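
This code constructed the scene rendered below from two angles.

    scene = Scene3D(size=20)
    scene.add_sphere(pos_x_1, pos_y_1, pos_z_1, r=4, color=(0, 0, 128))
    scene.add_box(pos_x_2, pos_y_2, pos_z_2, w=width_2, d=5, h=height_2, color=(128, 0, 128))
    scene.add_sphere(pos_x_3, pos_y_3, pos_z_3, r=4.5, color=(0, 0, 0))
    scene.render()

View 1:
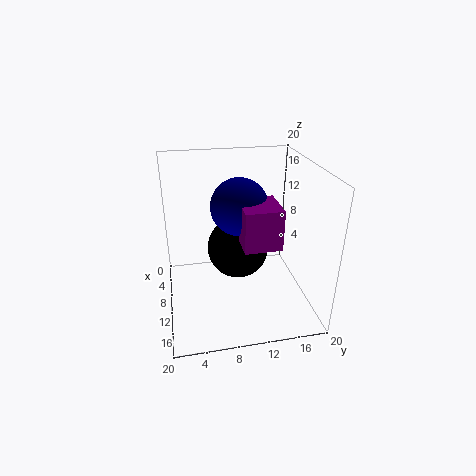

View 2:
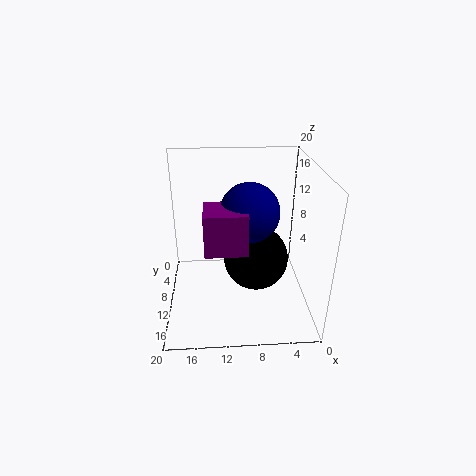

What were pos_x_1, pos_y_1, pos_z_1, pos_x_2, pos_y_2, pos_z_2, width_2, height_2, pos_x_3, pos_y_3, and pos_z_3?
pos_x_1 = 8.5; pos_y_1 = 10.5; pos_z_1 = 14; pos_x_2 = 9; pos_y_2 = 10; pos_z_2 = 10; width_2 = 5.5; height_2 = 5.5; pos_x_3 = 7.5; pos_y_3 = 10.5; pos_z_3 = 7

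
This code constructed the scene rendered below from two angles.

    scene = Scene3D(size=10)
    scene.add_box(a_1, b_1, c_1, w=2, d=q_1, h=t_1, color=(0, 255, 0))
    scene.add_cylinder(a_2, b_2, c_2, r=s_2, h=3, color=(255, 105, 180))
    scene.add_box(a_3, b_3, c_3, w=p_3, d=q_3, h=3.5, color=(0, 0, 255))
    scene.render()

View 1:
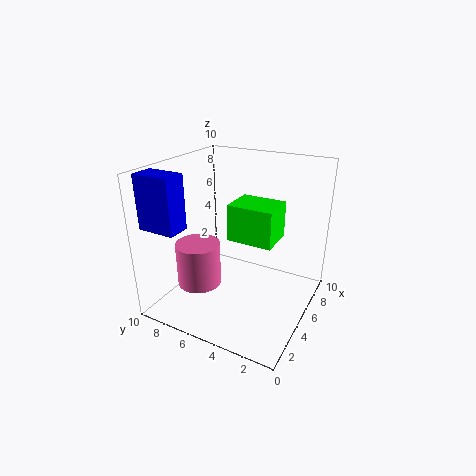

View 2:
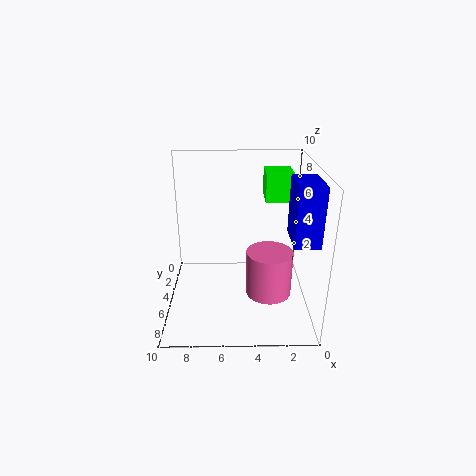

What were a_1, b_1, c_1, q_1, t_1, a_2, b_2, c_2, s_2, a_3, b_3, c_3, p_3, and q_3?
a_1 = 1; b_1 = 1; c_1 = 7; q_1 = 2.5; t_1 = 2; a_2 = 3; b_2 = 7; c_2 = 2; s_2 = 1.5; a_3 = 0.5; b_3 = 7; c_3 = 6.5; p_3 = 1.5; q_3 = 2.5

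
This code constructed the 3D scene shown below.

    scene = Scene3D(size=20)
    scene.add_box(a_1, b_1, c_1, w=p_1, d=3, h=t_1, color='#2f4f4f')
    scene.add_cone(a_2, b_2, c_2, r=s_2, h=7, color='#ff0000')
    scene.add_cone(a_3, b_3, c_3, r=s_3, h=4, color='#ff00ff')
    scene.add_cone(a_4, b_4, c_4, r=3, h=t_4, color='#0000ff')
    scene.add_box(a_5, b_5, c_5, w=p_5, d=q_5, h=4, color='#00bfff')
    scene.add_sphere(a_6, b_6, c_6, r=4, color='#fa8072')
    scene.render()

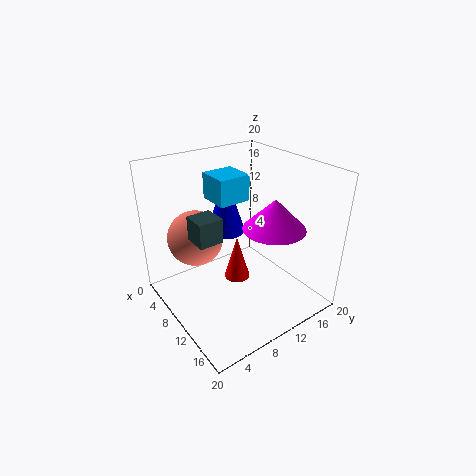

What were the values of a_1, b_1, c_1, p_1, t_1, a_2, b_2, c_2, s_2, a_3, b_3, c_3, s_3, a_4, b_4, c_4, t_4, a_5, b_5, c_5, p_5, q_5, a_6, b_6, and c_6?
a_1 = 11; b_1 = 2; c_1 = 13; p_1 = 3; t_1 = 3; a_2 = 7; b_2 = 12; c_2 = 1; s_2 = 2; a_3 = 15; b_3 = 12; c_3 = 13; s_3 = 4; a_4 = 4; b_4 = 12; c_4 = 8; t_4 = 9; a_5 = 1; b_5 = 10; c_5 = 13; p_5 = 5; q_5 = 5; a_6 = 5; b_6 = 6; c_6 = 9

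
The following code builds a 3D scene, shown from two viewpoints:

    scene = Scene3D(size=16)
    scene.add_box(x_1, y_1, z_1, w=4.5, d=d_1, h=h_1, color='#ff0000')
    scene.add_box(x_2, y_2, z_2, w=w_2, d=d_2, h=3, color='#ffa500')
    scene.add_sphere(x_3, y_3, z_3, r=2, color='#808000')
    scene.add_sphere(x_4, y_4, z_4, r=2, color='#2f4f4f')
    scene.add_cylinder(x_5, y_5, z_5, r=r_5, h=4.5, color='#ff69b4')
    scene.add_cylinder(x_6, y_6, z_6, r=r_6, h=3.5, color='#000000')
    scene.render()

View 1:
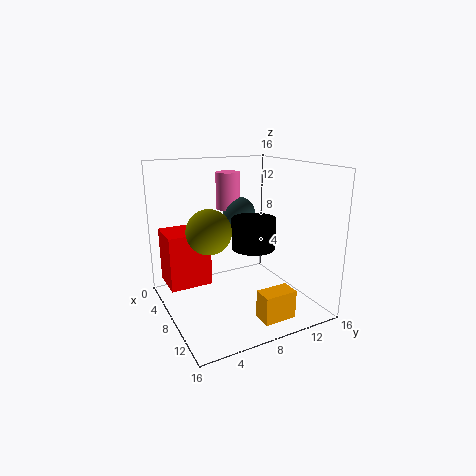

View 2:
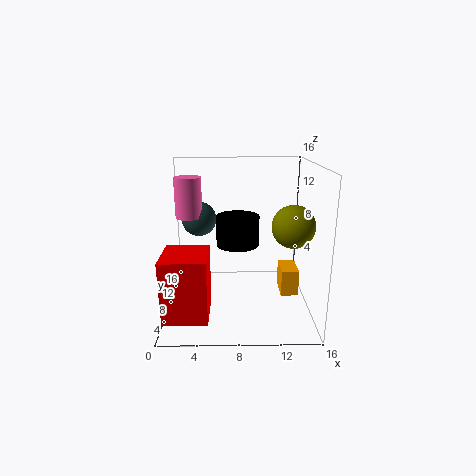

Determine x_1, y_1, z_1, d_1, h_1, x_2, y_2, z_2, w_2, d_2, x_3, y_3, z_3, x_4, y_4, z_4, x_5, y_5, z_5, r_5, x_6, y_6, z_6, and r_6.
x_1 = 0.5
y_1 = 1
z_1 = 1.5
d_1 = 5
h_1 = 6.5
x_2 = 13
y_2 = 7.5
z_2 = 1
w_2 = 2
d_2 = 3.5
x_3 = 13
y_3 = 2.5
z_3 = 11
x_4 = 3.5
y_4 = 10.5
z_4 = 9.5
x_5 = 2.5
y_5 = 9.5
z_5 = 10
r_5 = 1.5
x_6 = 8
y_6 = 10
z_6 = 6.5
r_6 = 2.5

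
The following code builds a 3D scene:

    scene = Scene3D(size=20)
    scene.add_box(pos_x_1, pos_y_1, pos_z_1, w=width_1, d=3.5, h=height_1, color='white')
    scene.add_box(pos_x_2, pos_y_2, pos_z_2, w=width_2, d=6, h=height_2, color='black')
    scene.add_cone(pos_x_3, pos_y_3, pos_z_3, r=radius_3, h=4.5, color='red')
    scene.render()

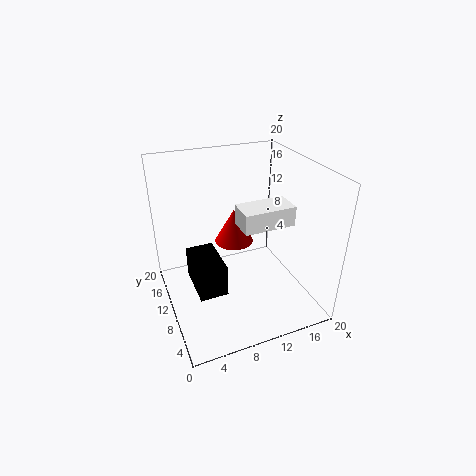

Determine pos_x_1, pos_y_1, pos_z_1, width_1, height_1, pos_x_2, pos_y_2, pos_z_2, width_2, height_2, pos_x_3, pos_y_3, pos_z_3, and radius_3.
pos_x_1 = 8.5, pos_y_1 = 4, pos_z_1 = 14, width_1 = 6.5, height_1 = 2.5, pos_x_2 = 2.5, pos_y_2 = 3.5, pos_z_2 = 6.5, width_2 = 3.5, height_2 = 4, pos_x_3 = 9, pos_y_3 = 9, pos_z_3 = 10.5, radius_3 = 2.5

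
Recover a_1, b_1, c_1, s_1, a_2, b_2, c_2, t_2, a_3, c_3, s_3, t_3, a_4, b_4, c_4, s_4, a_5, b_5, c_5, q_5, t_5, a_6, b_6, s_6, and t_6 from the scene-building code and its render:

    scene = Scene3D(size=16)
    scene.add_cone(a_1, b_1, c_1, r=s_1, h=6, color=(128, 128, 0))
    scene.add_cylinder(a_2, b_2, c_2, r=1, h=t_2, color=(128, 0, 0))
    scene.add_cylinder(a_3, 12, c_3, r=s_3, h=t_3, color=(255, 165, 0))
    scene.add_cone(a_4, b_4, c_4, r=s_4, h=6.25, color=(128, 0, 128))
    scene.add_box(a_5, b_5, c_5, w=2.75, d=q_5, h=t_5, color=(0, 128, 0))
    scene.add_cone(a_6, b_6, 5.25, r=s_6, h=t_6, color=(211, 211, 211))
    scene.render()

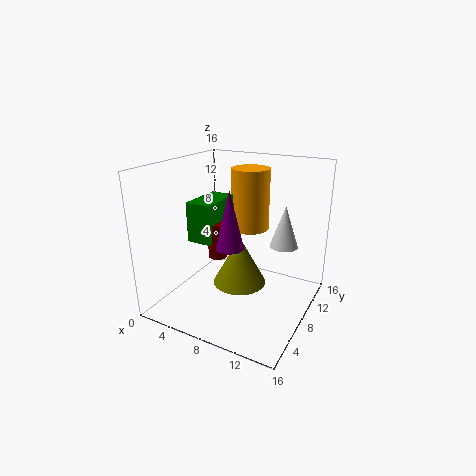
a_1 = 7, b_1 = 10.25, c_1 = 1, s_1 = 3.25, a_2 = 6.75, b_2 = 5.75, c_2 = 6.5, t_2 = 3.75, a_3 = 7.5, c_3 = 7.75, s_3 = 2.25, t_3 = 7.25, a_4 = 8.25, b_4 = 5.75, c_4 = 7.75, s_4 = 1.5, a_5 = 4, b_5 = 4.25, c_5 = 8.25, q_5 = 5, t_5 = 4.25, a_6 = 11.25, b_6 = 14, s_6 = 1.75, t_6 = 5.25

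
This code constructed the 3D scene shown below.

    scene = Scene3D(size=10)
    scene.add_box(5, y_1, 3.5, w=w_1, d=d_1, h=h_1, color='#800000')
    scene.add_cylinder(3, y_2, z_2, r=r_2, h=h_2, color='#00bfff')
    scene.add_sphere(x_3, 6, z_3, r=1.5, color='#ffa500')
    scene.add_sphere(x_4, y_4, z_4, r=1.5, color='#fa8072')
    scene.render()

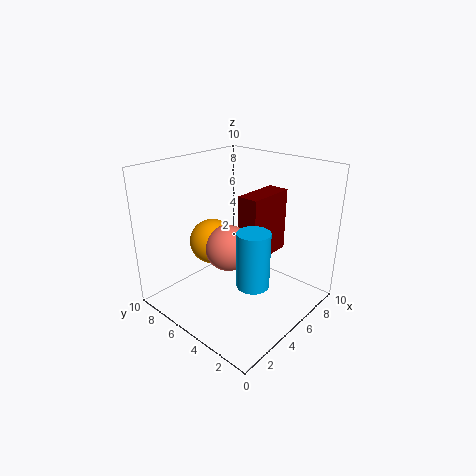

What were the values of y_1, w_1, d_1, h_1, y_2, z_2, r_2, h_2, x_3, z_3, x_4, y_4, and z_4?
y_1 = 3.5, w_1 = 3.5, d_1 = 1.5, h_1 = 4.5, y_2 = 2, z_2 = 3.5, r_2 = 1, h_2 = 3.5, x_3 = 3.5, z_3 = 5, x_4 = 3.5, y_4 = 4.5, z_4 = 5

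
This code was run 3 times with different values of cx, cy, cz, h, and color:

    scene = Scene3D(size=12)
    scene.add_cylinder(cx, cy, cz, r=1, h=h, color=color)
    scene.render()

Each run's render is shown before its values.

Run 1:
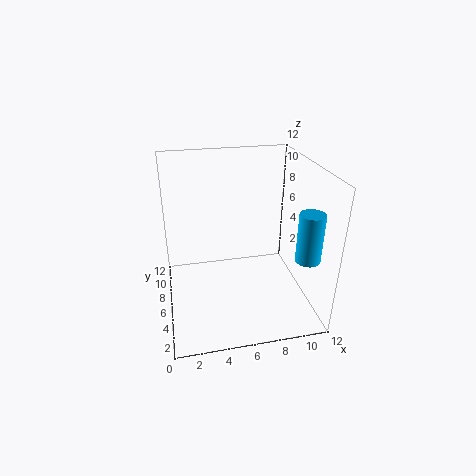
cx = 11, cy = 3, cz = 5, h = 4, color = 'deepskyblue'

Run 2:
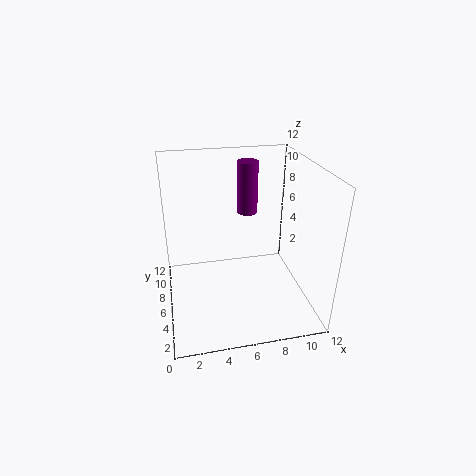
cx = 8, cy = 11, cz = 6, h = 5, color = 'purple'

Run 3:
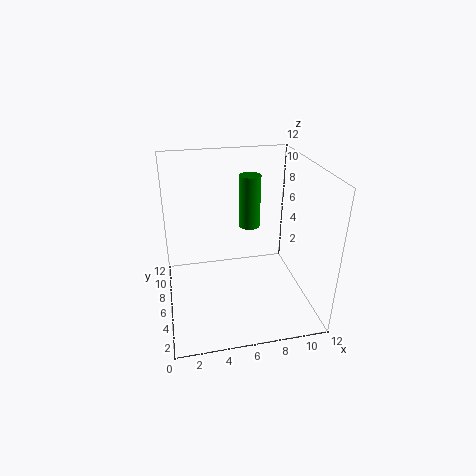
cx = 8, cy = 10, cz = 5, h = 5, color = 'green'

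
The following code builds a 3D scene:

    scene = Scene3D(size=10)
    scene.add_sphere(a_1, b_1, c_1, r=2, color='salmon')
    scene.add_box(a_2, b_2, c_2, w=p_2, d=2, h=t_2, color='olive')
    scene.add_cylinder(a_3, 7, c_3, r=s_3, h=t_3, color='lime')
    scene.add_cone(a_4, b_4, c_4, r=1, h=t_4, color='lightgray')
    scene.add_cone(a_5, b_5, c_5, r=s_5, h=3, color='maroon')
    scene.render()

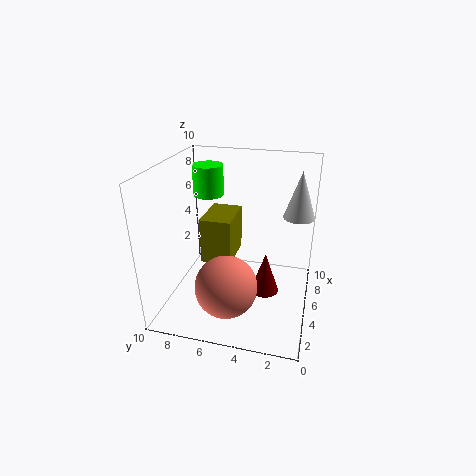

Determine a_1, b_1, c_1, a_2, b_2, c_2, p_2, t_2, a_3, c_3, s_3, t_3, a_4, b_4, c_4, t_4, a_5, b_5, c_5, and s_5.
a_1 = 2; b_1 = 5; c_1 = 3; a_2 = 3; b_2 = 5; c_2 = 4; p_2 = 3; t_2 = 3; a_3 = 5; c_3 = 8; s_3 = 1; t_3 = 2; a_4 = 5; b_4 = 1; c_4 = 7; t_4 = 3; a_5 = 5; b_5 = 3; c_5 = 1; s_5 = 1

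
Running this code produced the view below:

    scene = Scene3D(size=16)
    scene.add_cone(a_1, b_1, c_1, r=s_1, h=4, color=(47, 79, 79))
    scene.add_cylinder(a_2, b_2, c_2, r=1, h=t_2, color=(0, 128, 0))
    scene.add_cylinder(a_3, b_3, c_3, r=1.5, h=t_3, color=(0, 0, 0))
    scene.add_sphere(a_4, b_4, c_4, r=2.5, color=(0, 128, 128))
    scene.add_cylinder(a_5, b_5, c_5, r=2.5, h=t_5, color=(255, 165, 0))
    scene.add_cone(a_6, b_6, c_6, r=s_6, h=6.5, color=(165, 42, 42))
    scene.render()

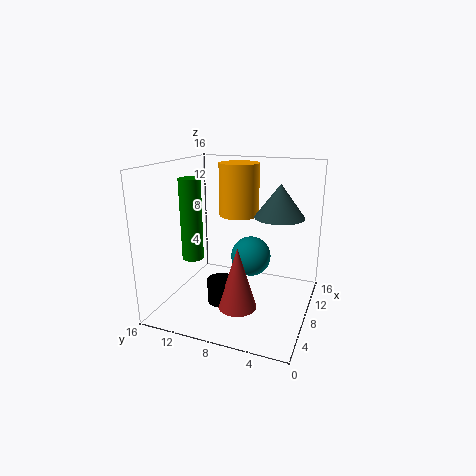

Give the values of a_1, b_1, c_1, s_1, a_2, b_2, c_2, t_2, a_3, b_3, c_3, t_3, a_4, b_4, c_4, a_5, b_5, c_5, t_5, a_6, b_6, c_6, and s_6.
a_1 = 12.5, b_1 = 4.5, c_1 = 9.5, s_1 = 3, a_2 = 1.5, b_2 = 10, c_2 = 8, t_2 = 7.5, a_3 = 4.5, b_3 = 8.5, c_3 = 2, t_3 = 2.5, a_4 = 12.5, b_4 = 8, c_4 = 4, a_5 = 13.5, b_5 = 10, c_5 = 9, t_5 = 6.5, a_6 = 4, b_6 = 6.5, c_6 = 2, s_6 = 2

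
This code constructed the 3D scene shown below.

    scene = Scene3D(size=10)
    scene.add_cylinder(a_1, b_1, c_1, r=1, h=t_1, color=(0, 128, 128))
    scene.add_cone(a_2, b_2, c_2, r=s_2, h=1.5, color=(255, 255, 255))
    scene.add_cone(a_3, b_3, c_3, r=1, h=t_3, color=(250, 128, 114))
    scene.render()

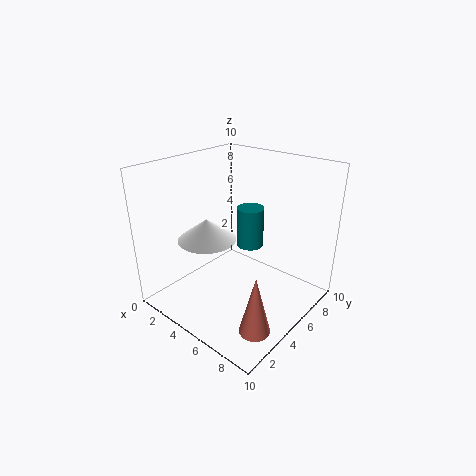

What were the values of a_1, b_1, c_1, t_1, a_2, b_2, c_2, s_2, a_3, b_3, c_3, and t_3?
a_1 = 4.5, b_1 = 7, c_1 = 3.5, t_1 = 3, a_2 = 3.5, b_2 = 3.5, c_2 = 5, s_2 = 2, a_3 = 8.5, b_3 = 2.5, c_3 = 0.5, t_3 = 4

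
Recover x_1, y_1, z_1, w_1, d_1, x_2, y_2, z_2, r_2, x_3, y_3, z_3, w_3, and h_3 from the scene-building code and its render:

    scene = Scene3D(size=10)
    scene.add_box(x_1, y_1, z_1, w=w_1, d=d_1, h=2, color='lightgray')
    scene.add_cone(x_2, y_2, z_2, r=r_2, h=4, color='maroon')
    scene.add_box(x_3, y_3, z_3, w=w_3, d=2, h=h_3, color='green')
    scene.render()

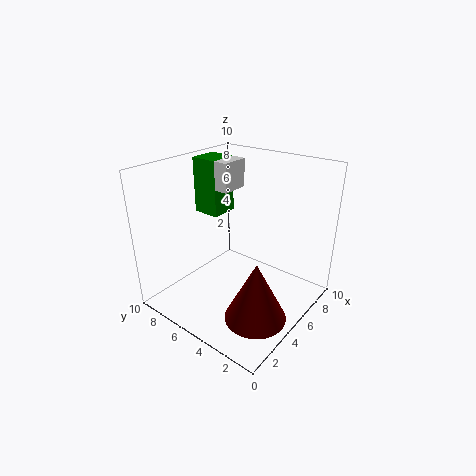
x_1 = 5; y_1 = 6; z_1 = 8; w_1 = 2; d_1 = 1; x_2 = 3; y_2 = 2; z_2 = 1; r_2 = 2; x_3 = 5; y_3 = 7; z_3 = 6; w_3 = 2; h_3 = 4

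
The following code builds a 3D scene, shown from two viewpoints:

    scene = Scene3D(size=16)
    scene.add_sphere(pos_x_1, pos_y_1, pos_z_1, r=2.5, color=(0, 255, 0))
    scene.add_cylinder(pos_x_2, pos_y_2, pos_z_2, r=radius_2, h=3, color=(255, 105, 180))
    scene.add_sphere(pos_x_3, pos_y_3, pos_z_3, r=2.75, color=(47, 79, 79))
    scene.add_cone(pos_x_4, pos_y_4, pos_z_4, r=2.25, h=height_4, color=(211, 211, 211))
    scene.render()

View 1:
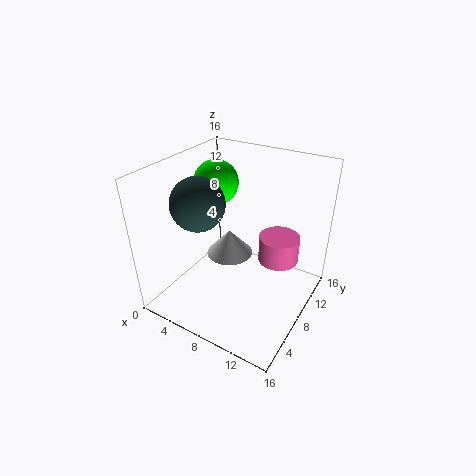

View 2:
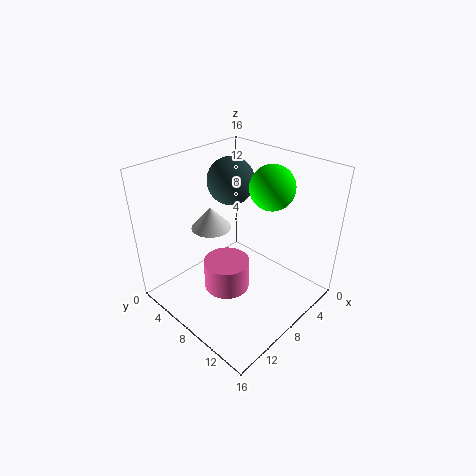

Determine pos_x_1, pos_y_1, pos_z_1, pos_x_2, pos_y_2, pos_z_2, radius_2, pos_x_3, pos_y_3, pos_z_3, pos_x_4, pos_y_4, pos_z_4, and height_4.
pos_x_1 = 4.25, pos_y_1 = 9.5, pos_z_1 = 13.25, pos_x_2 = 12, pos_y_2 = 10.25, pos_z_2 = 5.25, radius_2 = 2.25, pos_x_3 = 5.5, pos_y_3 = 4.5, pos_z_3 = 13, pos_x_4 = 9, pos_y_4 = 4.75, pos_z_4 = 8.5, height_4 = 2.5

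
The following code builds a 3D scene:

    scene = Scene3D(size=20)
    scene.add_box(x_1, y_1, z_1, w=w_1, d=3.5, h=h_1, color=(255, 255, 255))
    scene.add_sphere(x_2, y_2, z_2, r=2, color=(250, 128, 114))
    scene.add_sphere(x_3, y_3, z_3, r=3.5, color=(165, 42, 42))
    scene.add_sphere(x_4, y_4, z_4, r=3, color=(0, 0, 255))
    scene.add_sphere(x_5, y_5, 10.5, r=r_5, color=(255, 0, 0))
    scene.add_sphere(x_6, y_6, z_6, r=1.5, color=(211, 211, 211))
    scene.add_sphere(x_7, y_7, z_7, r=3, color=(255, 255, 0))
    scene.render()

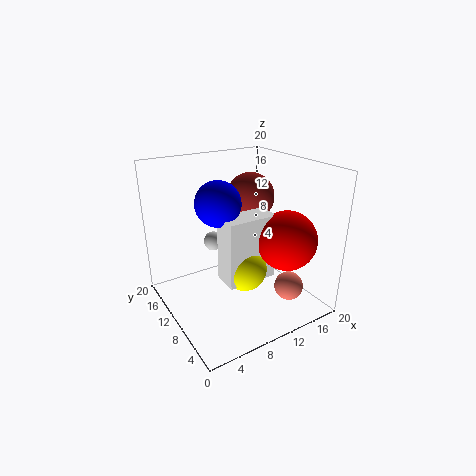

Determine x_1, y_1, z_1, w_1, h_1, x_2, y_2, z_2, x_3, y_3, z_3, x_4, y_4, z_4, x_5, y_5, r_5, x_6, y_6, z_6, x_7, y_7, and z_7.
x_1 = 6.5
y_1 = 6
z_1 = 5
w_1 = 7
h_1 = 9
x_2 = 15
y_2 = 4.5
z_2 = 3.5
x_3 = 14
y_3 = 13
z_3 = 14.5
x_4 = 7
y_4 = 10
z_4 = 15.5
x_5 = 14.5
y_5 = 5
r_5 = 4
x_6 = 9.5
y_6 = 16.5
z_6 = 7
x_7 = 9.5
y_7 = 7.5
z_7 = 6.5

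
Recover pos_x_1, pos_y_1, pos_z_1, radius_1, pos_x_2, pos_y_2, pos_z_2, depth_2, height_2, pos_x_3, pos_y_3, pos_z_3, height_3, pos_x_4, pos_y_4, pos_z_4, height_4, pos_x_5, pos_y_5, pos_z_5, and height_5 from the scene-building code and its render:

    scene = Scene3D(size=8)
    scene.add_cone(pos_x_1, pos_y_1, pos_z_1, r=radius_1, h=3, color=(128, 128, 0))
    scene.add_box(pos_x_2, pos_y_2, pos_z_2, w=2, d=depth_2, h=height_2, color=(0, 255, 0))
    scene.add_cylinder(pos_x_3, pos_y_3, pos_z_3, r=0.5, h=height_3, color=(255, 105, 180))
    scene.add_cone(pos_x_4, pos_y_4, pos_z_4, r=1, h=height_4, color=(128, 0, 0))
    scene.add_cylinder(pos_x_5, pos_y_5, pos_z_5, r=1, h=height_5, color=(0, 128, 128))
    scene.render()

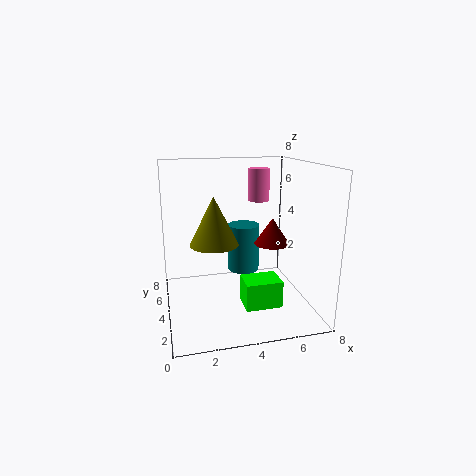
pos_x_1 = 3; pos_y_1 = 6; pos_z_1 = 3; radius_1 = 1.5; pos_x_2 = 4; pos_y_2 = 2; pos_z_2 = 0.5; depth_2 = 1.5; height_2 = 1.5; pos_x_3 = 4.5; pos_y_3 = 2; pos_z_3 = 6.5; height_3 = 1.5; pos_x_4 = 6; pos_y_4 = 4; pos_z_4 = 3.5; height_4 = 1.5; pos_x_5 = 5; pos_y_5 = 6.5; pos_z_5 = 1; height_5 = 3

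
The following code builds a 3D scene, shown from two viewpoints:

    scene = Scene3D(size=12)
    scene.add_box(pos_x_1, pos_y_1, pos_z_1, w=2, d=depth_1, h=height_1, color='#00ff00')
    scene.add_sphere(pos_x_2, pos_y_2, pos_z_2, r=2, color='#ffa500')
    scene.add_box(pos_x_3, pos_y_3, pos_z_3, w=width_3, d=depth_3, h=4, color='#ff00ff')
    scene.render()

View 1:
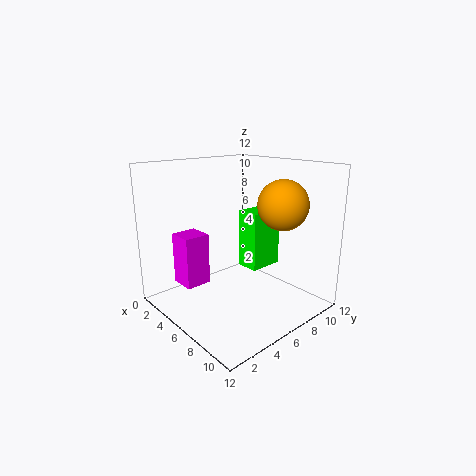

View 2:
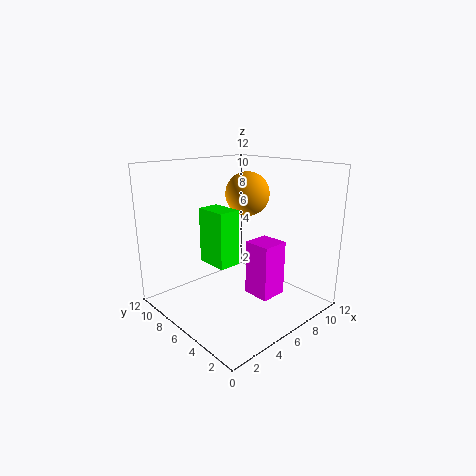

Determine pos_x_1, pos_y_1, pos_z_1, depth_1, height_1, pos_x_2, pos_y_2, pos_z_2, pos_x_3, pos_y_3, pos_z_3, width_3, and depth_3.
pos_x_1 = 5, pos_y_1 = 7, pos_z_1 = 3, depth_1 = 3, height_1 = 5, pos_x_2 = 9, pos_y_2 = 8, pos_z_2 = 9, pos_x_3 = 4, pos_y_3 = 1, pos_z_3 = 3, width_3 = 2, depth_3 = 2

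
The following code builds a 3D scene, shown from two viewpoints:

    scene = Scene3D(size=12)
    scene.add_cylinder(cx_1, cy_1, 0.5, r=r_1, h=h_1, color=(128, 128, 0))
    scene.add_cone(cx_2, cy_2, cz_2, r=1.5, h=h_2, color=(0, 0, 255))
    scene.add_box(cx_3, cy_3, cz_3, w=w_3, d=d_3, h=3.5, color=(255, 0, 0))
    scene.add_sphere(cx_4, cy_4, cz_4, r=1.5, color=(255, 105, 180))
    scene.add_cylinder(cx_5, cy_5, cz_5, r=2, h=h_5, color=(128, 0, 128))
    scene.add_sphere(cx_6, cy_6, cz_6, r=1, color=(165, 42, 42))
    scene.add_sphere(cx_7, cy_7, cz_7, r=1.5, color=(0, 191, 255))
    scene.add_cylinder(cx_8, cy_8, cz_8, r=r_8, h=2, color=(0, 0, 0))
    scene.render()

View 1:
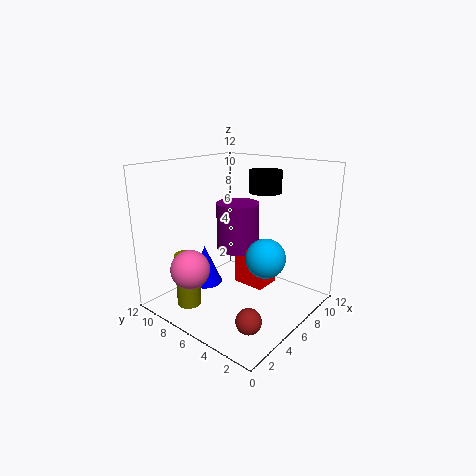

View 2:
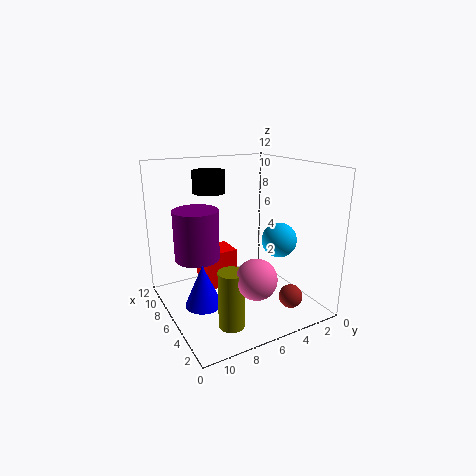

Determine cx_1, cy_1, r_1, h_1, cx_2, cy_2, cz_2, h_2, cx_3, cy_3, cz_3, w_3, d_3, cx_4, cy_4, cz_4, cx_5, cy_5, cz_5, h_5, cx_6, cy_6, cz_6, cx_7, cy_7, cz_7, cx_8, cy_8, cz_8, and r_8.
cx_1 = 2.5; cy_1 = 8.5; r_1 = 1; h_1 = 4.5; cx_2 = 5.5; cy_2 = 9.5; cz_2 = 1; h_2 = 3.5; cx_3 = 8; cy_3 = 5; cz_3 = 0.5; w_3 = 2.5; d_3 = 3; cx_4 = 1.5; cy_4 = 7; cz_4 = 4.5; cx_5 = 9; cy_5 = 8.5; cz_5 = 3.5; h_5 = 4.5; cx_6 = 3; cy_6 = 2.5; cz_6 = 1; cx_7 = 5; cy_7 = 2.5; cz_7 = 5.5; cx_8 = 10.5; cy_8 = 6.5; cz_8 = 9; r_8 = 1.5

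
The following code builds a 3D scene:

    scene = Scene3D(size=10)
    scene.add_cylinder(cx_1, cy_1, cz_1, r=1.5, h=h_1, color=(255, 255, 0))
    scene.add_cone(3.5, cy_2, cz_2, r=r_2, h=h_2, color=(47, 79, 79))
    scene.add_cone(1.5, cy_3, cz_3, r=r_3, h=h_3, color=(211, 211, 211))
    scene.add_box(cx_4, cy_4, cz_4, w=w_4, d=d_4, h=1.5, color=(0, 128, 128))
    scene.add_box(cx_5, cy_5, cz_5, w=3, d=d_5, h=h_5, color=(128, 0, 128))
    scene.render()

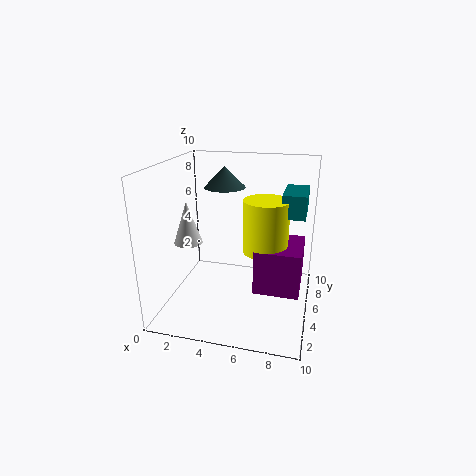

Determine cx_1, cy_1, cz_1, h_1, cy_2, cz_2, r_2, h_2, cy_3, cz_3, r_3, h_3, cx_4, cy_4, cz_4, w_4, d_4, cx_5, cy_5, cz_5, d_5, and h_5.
cx_1 = 7; cy_1 = 4.5; cz_1 = 4.5; h_1 = 3.5; cy_2 = 7; cz_2 = 8; r_2 = 1.5; h_2 = 1.5; cy_3 = 4.5; cz_3 = 4.5; r_3 = 1; h_3 = 3; cx_4 = 8; cy_4 = 4; cz_4 = 7; w_4 = 1.5; d_4 = 3; cx_5 = 6.5; cy_5 = 3; cz_5 = 2; d_5 = 3.5; h_5 = 3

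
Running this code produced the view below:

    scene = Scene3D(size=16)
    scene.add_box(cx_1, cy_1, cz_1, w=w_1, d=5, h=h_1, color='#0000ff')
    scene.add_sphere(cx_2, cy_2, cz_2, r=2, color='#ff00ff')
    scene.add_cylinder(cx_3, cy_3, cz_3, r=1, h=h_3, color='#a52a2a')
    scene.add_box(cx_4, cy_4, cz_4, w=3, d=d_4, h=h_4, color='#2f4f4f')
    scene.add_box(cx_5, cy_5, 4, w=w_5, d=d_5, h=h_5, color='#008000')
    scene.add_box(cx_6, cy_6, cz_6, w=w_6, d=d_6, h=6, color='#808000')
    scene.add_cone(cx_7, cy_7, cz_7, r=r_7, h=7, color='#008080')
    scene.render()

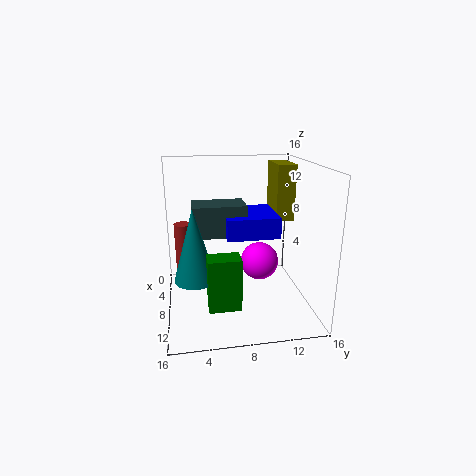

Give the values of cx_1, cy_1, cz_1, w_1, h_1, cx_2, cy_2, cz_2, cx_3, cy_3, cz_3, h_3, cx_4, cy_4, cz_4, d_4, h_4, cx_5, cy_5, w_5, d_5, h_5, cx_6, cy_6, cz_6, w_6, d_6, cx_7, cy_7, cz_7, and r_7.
cx_1 = 9; cy_1 = 6; cz_1 = 10; w_1 = 5; h_1 = 2; cx_2 = 10; cy_2 = 10; cz_2 = 6; cx_3 = 5; cy_3 = 2; cz_3 = 3; h_3 = 6; cx_4 = 10; cy_4 = 3; cz_4 = 10; d_4 = 5; h_4 = 3; cx_5 = 14; cy_5 = 4; w_5 = 2; d_5 = 3; h_5 = 5; cx_6 = 5; cy_6 = 12; cz_6 = 10; w_6 = 4; d_6 = 2; cx_7 = 13; cy_7 = 3; cz_7 = 6; r_7 = 2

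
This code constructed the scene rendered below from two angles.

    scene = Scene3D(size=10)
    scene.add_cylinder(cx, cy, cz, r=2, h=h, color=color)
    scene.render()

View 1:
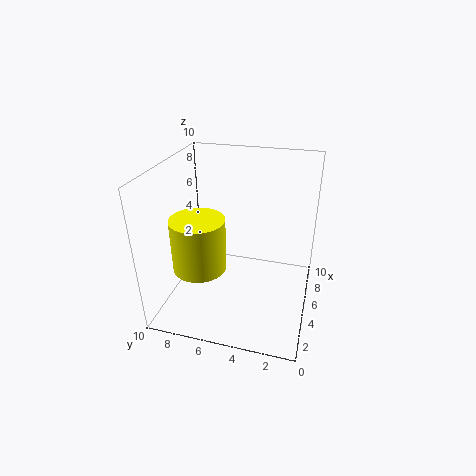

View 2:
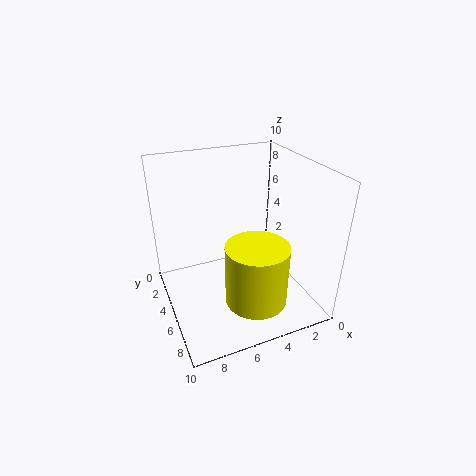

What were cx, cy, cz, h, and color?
cx = 5, cy = 8, cz = 2, h = 4, color = 'yellow'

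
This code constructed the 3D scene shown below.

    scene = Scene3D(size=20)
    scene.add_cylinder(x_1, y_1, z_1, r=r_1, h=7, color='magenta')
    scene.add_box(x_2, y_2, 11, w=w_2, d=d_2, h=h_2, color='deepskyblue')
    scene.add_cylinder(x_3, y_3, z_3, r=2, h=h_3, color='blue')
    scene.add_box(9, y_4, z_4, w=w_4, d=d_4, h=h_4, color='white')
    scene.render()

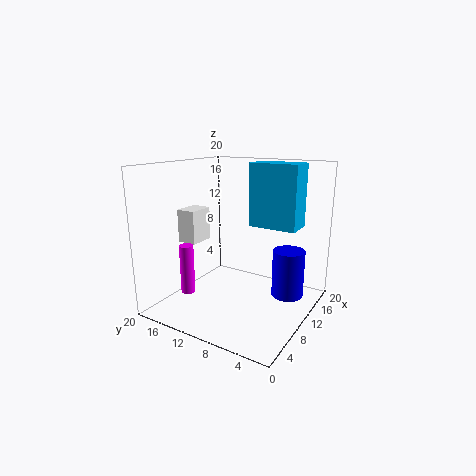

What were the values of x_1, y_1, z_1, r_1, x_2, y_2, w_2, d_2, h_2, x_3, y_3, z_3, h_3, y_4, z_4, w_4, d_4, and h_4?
x_1 = 6
y_1 = 16
z_1 = 2
r_1 = 1
x_2 = 13
y_2 = 3
w_2 = 4
d_2 = 7
h_2 = 9
x_3 = 9
y_3 = 2
z_3 = 4
h_3 = 6
y_4 = 17
z_4 = 8
w_4 = 4
d_4 = 3
h_4 = 5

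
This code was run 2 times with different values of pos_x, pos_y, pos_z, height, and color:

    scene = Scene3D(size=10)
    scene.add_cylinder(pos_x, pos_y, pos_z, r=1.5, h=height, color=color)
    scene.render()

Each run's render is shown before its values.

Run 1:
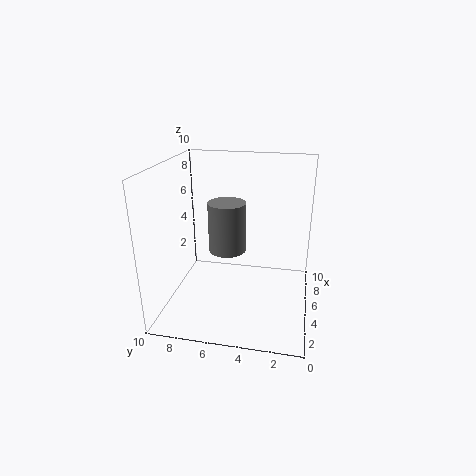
pos_x = 8
pos_y = 6.5
pos_z = 2.5
height = 4
color = 'gray'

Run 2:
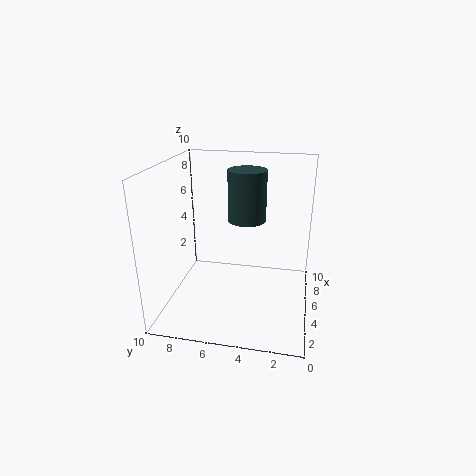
pos_x = 8.5
pos_y = 5
pos_z = 5
height = 4
color = 'darkslategray'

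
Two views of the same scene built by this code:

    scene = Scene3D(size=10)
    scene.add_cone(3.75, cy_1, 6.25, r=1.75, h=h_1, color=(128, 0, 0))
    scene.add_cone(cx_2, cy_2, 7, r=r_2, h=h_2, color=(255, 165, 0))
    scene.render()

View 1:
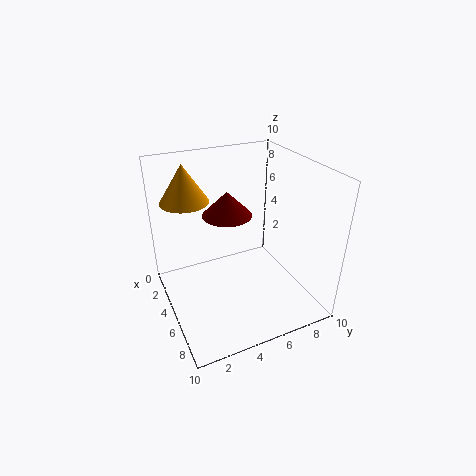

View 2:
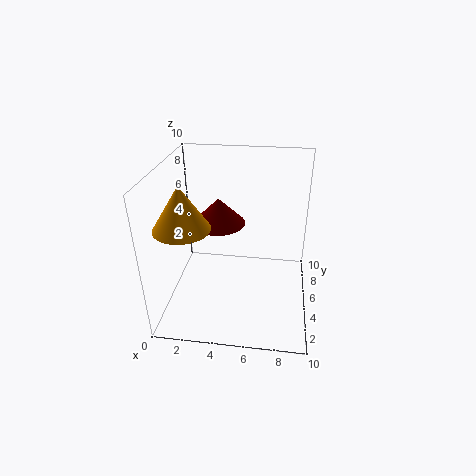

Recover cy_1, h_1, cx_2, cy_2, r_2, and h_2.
cy_1 = 4.75, h_1 = 1.75, cx_2 = 2, cy_2 = 2.25, r_2 = 1.75, h_2 = 2.75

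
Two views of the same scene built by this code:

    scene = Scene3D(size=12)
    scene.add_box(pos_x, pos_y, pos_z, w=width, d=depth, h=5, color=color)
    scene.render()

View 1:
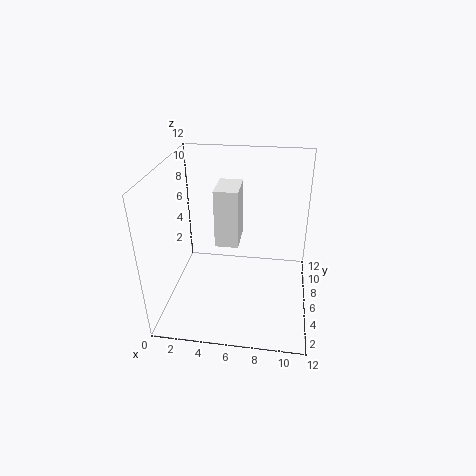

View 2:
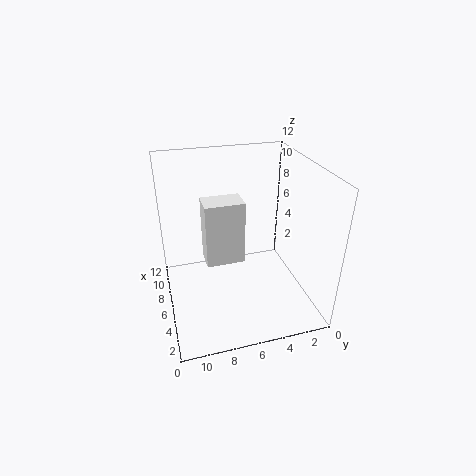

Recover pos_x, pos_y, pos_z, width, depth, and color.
pos_x = 4; pos_y = 6; pos_z = 5; width = 2; depth = 3; color = 'white'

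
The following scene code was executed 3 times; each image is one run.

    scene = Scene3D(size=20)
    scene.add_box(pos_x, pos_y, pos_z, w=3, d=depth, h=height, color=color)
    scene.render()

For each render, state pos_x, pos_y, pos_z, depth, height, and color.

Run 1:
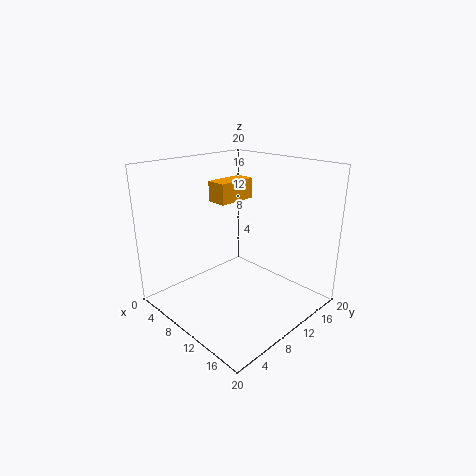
pos_x = 4; pos_y = 10; pos_z = 14; depth = 6; height = 3; color = 'orange'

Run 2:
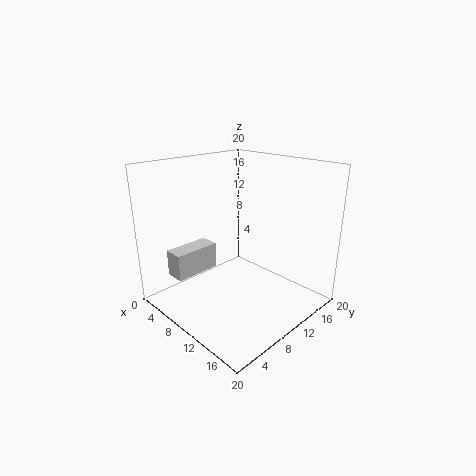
pos_x = 1; pos_y = 4; pos_z = 3; depth = 7; height = 4; color = 'lightgray'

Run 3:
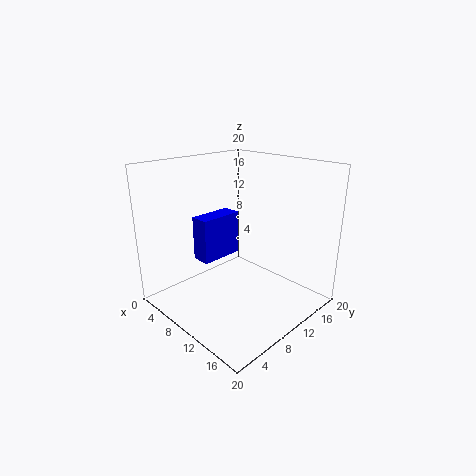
pos_x = 1; pos_y = 9; pos_z = 4; depth = 7; height = 7; color = 'blue'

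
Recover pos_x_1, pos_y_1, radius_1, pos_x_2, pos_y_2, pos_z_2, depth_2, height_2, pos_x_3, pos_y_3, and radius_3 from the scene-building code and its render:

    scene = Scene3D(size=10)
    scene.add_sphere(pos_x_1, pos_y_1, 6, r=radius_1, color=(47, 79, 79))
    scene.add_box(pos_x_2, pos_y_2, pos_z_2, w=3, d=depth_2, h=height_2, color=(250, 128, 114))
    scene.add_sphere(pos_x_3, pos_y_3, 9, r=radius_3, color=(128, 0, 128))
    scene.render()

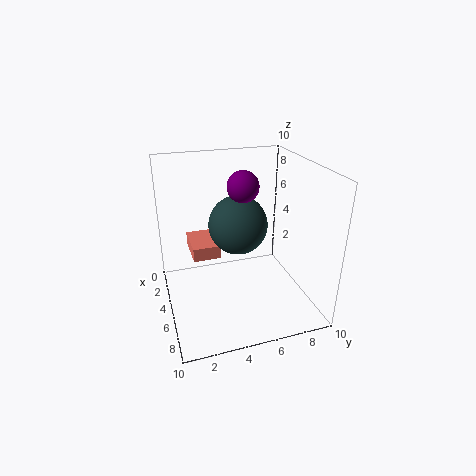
pos_x_1 = 5; pos_y_1 = 5; radius_1 = 2; pos_x_2 = 1; pos_y_2 = 2; pos_z_2 = 3; depth_2 = 2; height_2 = 1; pos_x_3 = 6; pos_y_3 = 5; radius_3 = 1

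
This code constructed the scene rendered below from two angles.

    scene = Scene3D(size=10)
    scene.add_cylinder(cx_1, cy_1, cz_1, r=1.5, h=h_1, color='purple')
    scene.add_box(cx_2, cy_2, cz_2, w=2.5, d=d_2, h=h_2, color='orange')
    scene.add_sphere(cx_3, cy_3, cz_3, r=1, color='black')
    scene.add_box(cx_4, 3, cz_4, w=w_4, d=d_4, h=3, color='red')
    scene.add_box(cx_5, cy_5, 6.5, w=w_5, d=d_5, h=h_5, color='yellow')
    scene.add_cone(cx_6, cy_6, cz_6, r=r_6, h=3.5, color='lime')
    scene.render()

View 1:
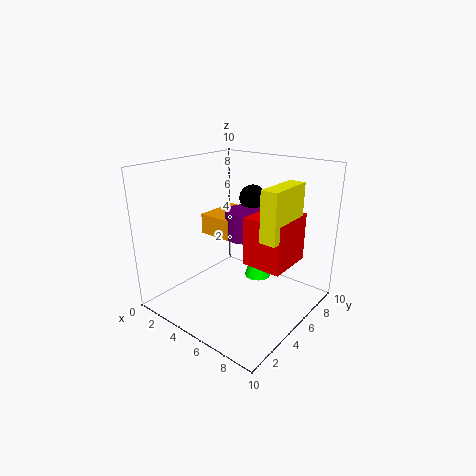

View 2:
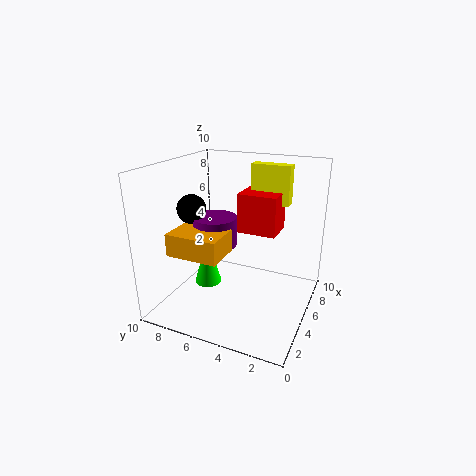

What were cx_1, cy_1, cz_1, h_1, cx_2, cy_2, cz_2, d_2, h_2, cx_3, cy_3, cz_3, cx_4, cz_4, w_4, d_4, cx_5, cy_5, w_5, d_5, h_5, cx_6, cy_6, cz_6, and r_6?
cx_1 = 4.5; cy_1 = 6.5; cz_1 = 4.5; h_1 = 2; cx_2 = 1.5; cy_2 = 5; cz_2 = 4.5; d_2 = 3.5; h_2 = 1.5; cx_3 = 4; cy_3 = 8; cz_3 = 7; cx_4 = 7; cz_4 = 4.5; w_4 = 2.5; d_4 = 3; cx_5 = 8.5; cy_5 = 2.5; w_5 = 1; d_5 = 3; h_5 = 3; cx_6 = 5; cy_6 = 7.5; cz_6 = 1; r_6 = 1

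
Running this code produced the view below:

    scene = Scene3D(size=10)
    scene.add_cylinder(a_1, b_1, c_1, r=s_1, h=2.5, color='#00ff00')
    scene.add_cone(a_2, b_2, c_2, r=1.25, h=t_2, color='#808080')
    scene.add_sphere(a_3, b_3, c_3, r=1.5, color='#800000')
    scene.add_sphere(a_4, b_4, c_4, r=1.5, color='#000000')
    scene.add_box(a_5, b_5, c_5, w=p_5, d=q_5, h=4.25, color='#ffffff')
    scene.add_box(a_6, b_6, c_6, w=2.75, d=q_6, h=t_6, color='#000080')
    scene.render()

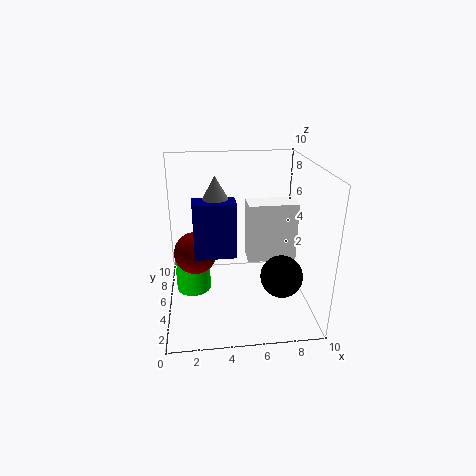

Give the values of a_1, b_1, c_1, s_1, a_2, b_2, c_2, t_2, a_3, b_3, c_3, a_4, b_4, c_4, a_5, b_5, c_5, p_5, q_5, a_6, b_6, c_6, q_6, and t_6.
a_1 = 1.75; b_1 = 5.75; c_1 = 0.75; s_1 = 1.25; a_2 = 3.5; b_2 = 4.75; c_2 = 7.25; t_2 = 2.25; a_3 = 2; b_3 = 5.5; c_3 = 3.75; a_4 = 8; b_4 = 4; c_4 = 2.25; a_5 = 5.75; b_5 = 5; c_5 = 3; p_5 = 3.5; q_5 = 1.75; a_6 = 2; b_6 = 3.5; c_6 = 4.25; q_6 = 1.5; t_6 = 3.75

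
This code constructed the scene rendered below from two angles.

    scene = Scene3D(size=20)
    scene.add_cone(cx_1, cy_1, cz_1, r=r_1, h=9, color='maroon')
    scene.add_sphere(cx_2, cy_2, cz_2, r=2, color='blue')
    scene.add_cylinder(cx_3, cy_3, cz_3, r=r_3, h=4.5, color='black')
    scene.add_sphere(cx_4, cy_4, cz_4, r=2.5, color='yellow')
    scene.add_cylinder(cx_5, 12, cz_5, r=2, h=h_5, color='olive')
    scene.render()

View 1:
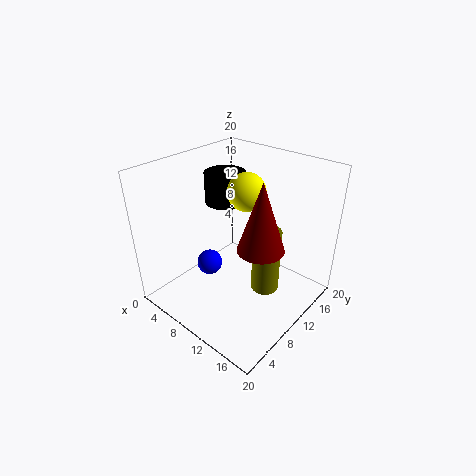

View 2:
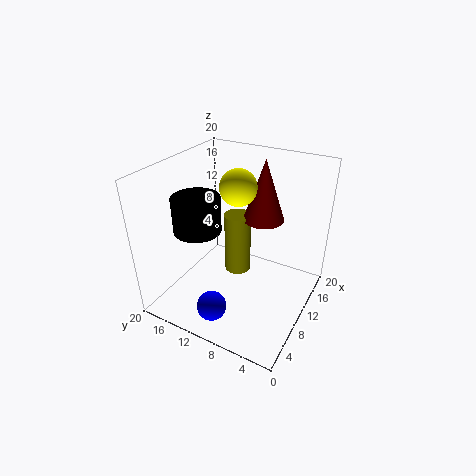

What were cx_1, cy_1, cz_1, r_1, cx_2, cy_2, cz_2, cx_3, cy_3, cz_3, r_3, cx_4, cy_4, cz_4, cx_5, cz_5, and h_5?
cx_1 = 15, cy_1 = 8.5, cz_1 = 11, r_1 = 3, cx_2 = 3.5, cy_2 = 10.5, cz_2 = 2.5, cx_3 = 5, cy_3 = 13, cz_3 = 13, r_3 = 3, cx_4 = 11, cy_4 = 10.5, cz_4 = 17, cx_5 = 13.5, cz_5 = 2, h_5 = 9.5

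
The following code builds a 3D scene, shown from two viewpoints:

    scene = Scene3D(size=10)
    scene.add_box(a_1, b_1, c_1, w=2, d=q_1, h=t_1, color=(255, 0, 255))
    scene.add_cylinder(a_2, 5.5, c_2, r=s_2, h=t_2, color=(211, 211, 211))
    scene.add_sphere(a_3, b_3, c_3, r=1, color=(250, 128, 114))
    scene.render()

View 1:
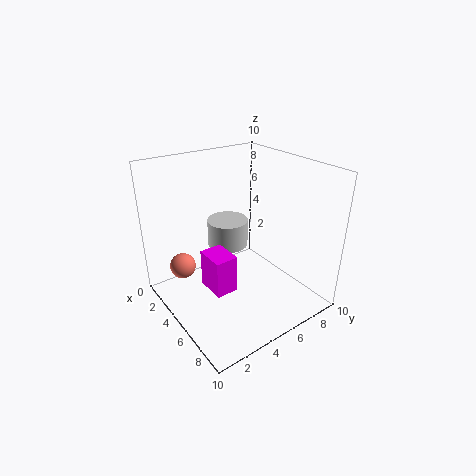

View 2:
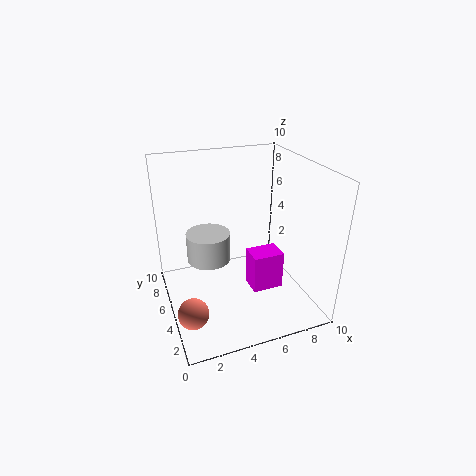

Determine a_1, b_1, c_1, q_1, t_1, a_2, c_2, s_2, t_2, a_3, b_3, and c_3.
a_1 = 5; b_1 = 2; c_1 = 2.5; q_1 = 1.5; t_1 = 2.5; a_2 = 3; c_2 = 3.5; s_2 = 1.5; t_2 = 2; a_3 = 1; b_3 = 2.5; c_3 = 1.5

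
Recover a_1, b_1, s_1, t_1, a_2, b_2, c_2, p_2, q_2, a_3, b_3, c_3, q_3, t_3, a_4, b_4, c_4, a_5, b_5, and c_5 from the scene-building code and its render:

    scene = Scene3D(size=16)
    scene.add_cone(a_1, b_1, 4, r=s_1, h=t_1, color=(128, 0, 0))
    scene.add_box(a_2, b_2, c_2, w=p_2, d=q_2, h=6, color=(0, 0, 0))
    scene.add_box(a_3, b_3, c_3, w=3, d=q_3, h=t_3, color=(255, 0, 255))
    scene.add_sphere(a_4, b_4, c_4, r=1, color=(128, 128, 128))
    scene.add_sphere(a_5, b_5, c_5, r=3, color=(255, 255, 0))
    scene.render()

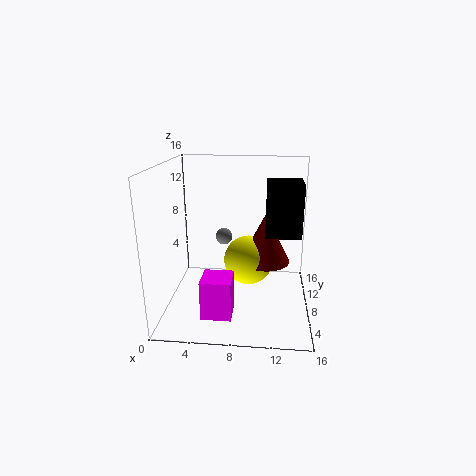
a_1 = 11
b_1 = 11
s_1 = 3
t_1 = 6
a_2 = 11
b_2 = 8
c_2 = 8
p_2 = 4
q_2 = 4
a_3 = 5
b_3 = 1
c_3 = 2
q_3 = 3
t_3 = 4
a_4 = 6
b_4 = 11
c_4 = 7
a_5 = 9
b_5 = 11
c_5 = 4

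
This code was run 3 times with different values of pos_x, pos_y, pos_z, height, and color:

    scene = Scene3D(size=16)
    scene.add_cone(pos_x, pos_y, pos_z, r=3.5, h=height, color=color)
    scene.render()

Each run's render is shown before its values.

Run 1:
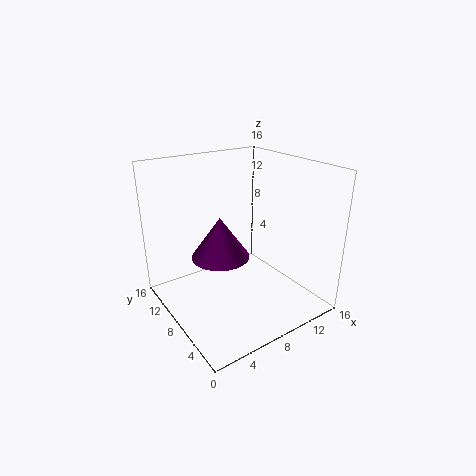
pos_x = 7.5, pos_y = 11, pos_z = 4.5, height = 5, color = 'purple'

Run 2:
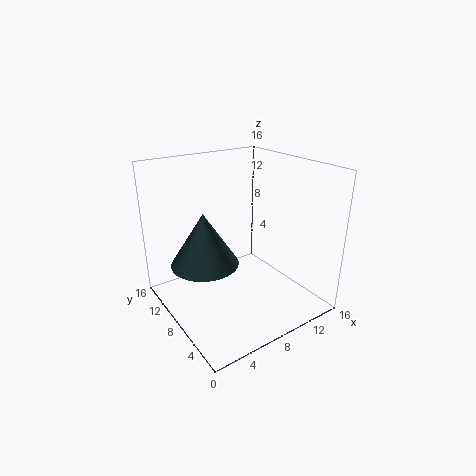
pos_x = 3.5, pos_y = 7.5, pos_z = 6.5, height = 5.5, color = 'darkslategray'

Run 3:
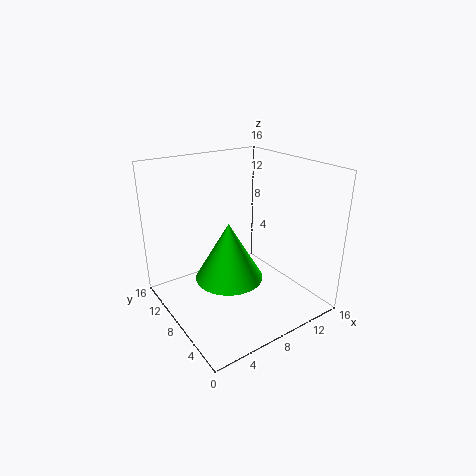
pos_x = 5.5, pos_y = 6, pos_z = 5, height = 6, color = 'lime'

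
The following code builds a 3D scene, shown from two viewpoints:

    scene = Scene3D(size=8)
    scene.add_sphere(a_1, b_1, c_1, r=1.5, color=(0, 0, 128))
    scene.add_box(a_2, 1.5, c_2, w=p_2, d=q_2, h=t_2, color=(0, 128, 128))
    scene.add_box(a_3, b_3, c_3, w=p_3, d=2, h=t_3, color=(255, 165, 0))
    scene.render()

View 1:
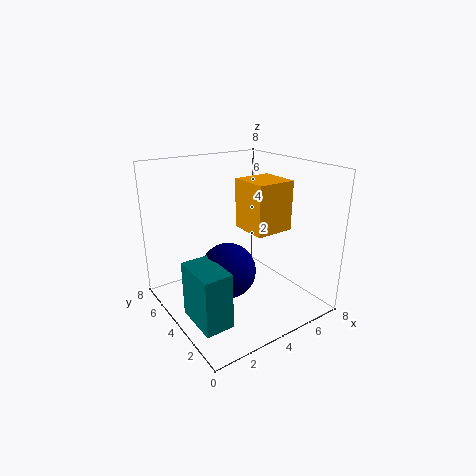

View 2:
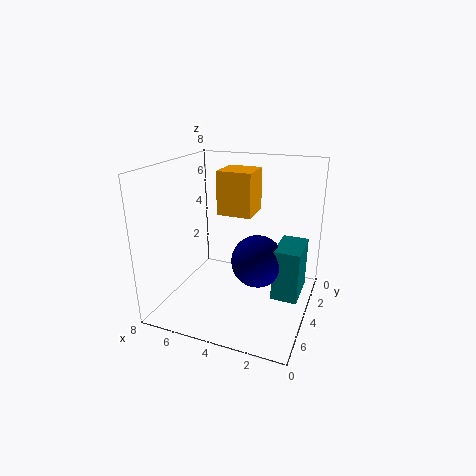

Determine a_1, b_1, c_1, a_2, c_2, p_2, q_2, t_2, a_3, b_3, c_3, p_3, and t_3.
a_1 = 3
b_1 = 3.5
c_1 = 2.5
a_2 = 0.5
c_2 = 0.5
p_2 = 1.5
q_2 = 2.5
t_2 = 3
a_3 = 3.5
b_3 = 1.5
c_3 = 5
p_3 = 2
t_3 = 2.5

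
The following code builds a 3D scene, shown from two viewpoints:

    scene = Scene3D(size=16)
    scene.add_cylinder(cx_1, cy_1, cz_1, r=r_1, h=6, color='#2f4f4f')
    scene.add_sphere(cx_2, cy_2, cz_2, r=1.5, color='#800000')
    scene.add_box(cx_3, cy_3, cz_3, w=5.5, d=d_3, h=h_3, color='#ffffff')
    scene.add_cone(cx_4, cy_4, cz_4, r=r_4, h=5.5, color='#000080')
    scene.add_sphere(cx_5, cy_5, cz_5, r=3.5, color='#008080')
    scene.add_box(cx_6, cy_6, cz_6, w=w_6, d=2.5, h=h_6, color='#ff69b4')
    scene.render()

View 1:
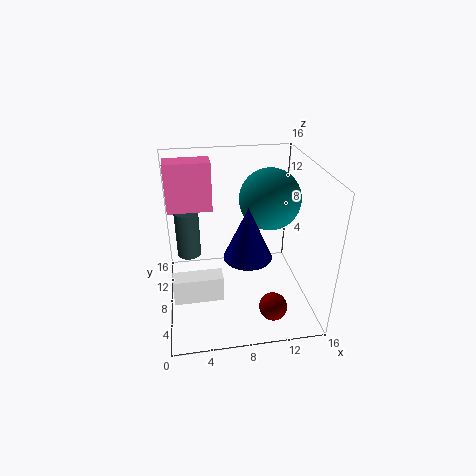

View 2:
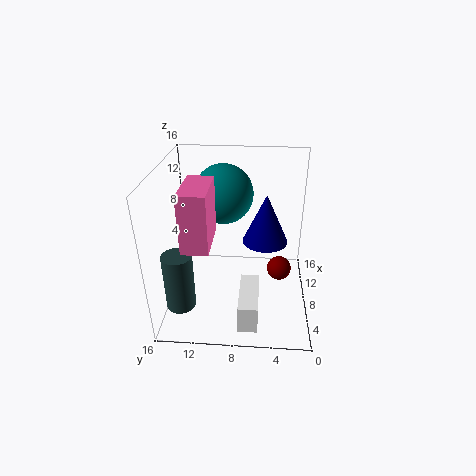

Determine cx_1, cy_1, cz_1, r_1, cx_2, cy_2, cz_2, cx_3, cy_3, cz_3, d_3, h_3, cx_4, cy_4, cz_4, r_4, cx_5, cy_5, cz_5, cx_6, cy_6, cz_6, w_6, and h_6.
cx_1 = 2.5, cy_1 = 13.5, cz_1 = 3, r_1 = 1.5, cx_2 = 11, cy_2 = 3, cz_2 = 2, cx_3 = 0.5, cy_3 = 5.5, cz_3 = 1.5, d_3 = 2, h_3 = 3, cx_4 = 8.5, cy_4 = 5, cz_4 = 7.5, r_4 = 2.5, cx_5 = 12, cy_5 = 10, cz_5 = 11.5, cx_6 = 0.5, cy_6 = 10, cz_6 = 10.5, w_6 = 5, h_6 = 5.5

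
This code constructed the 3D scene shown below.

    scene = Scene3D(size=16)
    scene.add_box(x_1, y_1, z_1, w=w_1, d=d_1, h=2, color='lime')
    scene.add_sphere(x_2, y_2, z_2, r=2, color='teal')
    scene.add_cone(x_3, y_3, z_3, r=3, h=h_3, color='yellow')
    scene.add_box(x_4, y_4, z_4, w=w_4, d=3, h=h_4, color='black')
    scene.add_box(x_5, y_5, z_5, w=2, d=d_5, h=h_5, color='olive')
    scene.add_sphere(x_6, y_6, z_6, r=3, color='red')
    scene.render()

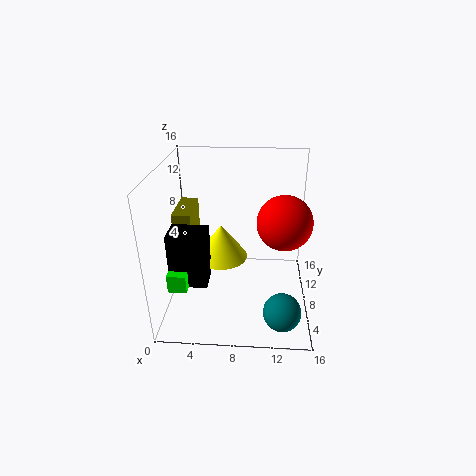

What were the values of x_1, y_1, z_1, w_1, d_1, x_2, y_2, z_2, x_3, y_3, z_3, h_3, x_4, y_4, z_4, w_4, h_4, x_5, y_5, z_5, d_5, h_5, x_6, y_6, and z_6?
x_1 = 1; y_1 = 3; z_1 = 4; w_1 = 2; d_1 = 5; x_2 = 13; y_2 = 3; z_2 = 2; x_3 = 6; y_3 = 9; z_3 = 5; h_3 = 4; x_4 = 1; y_4 = 4; z_4 = 4; w_4 = 4; h_4 = 6; x_5 = 1; y_5 = 7; z_5 = 6; d_5 = 5; h_5 = 5; x_6 = 13; y_6 = 8; z_6 = 10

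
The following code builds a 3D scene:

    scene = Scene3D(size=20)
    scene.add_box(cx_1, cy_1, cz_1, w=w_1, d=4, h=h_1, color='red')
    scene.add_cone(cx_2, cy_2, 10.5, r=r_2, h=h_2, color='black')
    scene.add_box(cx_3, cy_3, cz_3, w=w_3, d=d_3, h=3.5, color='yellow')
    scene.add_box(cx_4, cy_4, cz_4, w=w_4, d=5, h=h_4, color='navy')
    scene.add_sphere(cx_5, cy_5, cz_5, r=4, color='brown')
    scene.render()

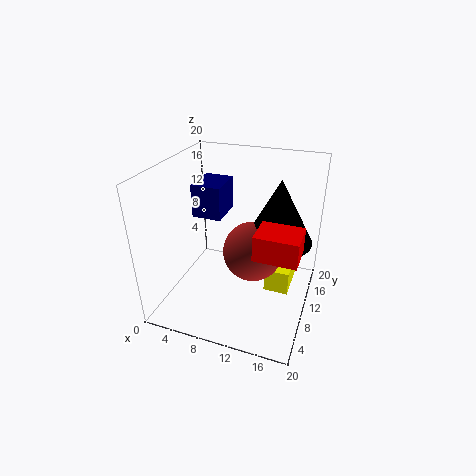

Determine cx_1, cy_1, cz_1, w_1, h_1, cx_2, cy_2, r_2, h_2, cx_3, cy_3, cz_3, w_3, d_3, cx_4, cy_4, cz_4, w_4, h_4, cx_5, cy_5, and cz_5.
cx_1 = 14.5, cy_1 = 2, cz_1 = 12.5, w_1 = 5, h_1 = 3, cx_2 = 15.5, cy_2 = 10.5, r_2 = 4.5, h_2 = 8.5, cx_3 = 14, cy_3 = 10, cz_3 = 2, w_3 = 3.5, d_3 = 6.5, cx_4 = 4, cy_4 = 8.5, cz_4 = 13, w_4 = 4, h_4 = 4.5, cx_5 = 12.5, cy_5 = 9, cz_5 = 9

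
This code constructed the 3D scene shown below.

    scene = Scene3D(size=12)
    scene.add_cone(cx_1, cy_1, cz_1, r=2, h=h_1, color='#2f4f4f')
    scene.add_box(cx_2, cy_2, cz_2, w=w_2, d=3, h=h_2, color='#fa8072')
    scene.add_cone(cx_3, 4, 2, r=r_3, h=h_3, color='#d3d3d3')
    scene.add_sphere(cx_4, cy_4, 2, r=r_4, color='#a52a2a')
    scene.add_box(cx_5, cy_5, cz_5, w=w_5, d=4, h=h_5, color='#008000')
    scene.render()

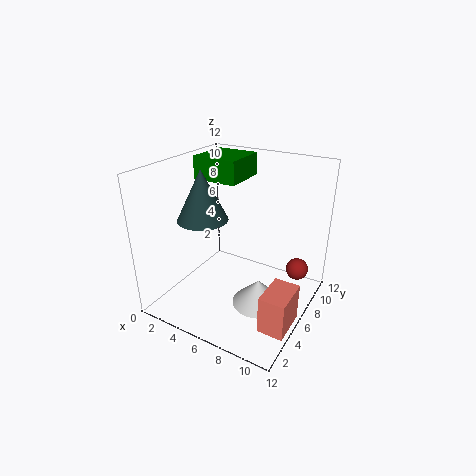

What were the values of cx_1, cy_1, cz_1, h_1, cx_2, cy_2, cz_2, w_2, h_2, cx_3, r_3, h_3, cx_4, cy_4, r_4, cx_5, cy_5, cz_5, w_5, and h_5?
cx_1 = 4; cy_1 = 4; cz_1 = 8; h_1 = 4; cx_2 = 10; cy_2 = 2; cz_2 = 1; w_2 = 2; h_2 = 3; cx_3 = 9; r_3 = 2; h_3 = 2; cx_4 = 10; cy_4 = 10; r_4 = 1; cx_5 = 1; cy_5 = 7; cz_5 = 10; w_5 = 4; h_5 = 2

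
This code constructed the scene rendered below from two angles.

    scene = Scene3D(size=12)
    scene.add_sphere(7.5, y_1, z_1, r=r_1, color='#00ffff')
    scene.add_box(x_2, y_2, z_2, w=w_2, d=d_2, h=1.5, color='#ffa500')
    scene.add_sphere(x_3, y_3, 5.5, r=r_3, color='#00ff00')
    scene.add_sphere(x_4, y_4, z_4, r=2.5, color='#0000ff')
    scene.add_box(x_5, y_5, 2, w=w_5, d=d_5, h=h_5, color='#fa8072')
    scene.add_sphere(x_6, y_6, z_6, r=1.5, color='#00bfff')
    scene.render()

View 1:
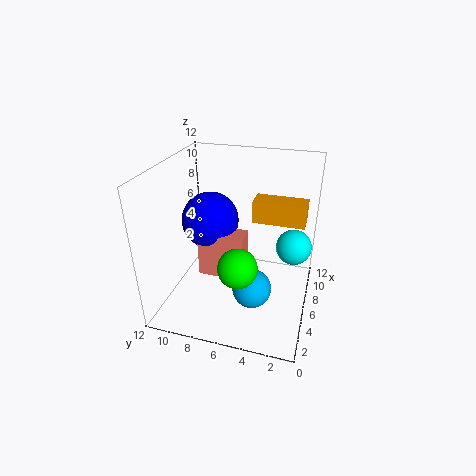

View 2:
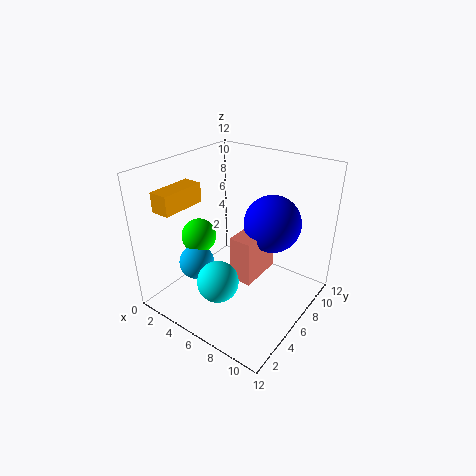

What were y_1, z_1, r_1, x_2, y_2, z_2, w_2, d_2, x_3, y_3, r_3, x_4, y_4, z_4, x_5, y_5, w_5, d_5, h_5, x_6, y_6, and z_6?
y_1 = 1.5, z_1 = 5, r_1 = 1.5, x_2 = 2.5, y_2 = 0.5, z_2 = 9.5, w_2 = 1.5, d_2 = 3.5, x_3 = 2.5, y_3 = 5, r_3 = 1.5, x_4 = 7.5, y_4 = 9, z_4 = 6.5, x_5 = 5.5, y_5 = 5.5, w_5 = 2, d_5 = 4, h_5 = 4, x_6 = 3, y_6 = 4, z_6 = 3.5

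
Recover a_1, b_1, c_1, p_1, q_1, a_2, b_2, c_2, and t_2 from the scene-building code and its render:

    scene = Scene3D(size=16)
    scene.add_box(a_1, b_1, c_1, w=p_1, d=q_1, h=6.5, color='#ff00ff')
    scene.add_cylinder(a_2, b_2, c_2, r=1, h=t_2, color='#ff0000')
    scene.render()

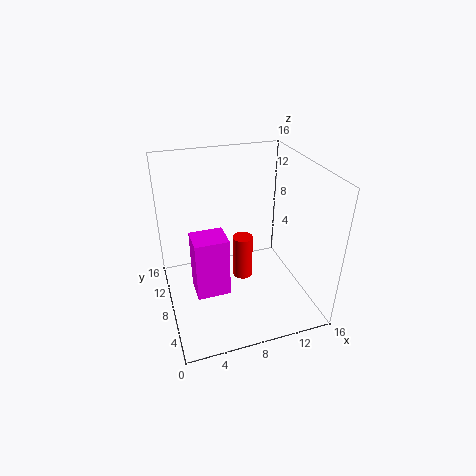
a_1 = 2.5, b_1 = 4.5, c_1 = 3.5, p_1 = 3.5, q_1 = 3, a_2 = 7.5, b_2 = 5, c_2 = 5.5, t_2 = 4.5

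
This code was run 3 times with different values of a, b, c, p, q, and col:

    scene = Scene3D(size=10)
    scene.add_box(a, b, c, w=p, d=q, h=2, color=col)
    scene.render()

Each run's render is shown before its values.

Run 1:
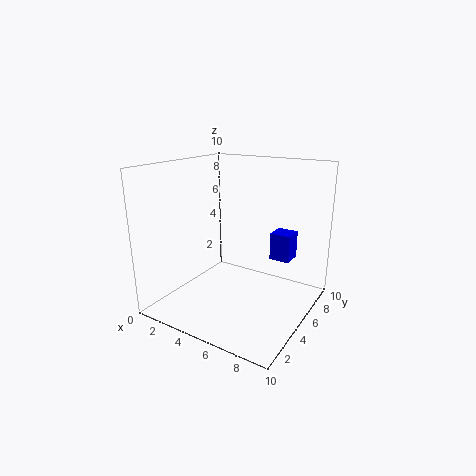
a = 6.5; b = 7; c = 3; p = 1.5; q = 1.5; col = 'blue'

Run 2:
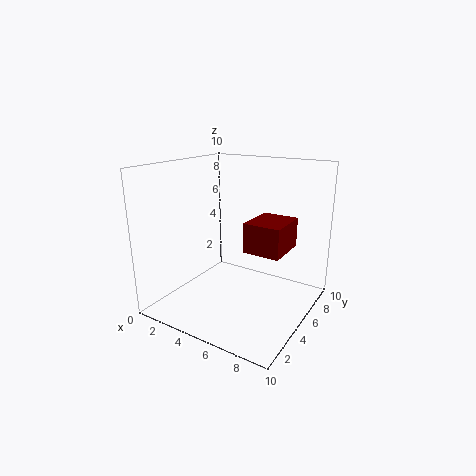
a = 6; b = 4; c = 4.5; p = 2.5; q = 3; col = 'maroon'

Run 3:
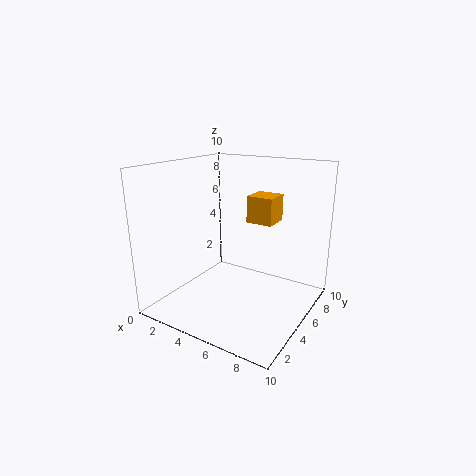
a = 4.5; b = 7; c = 5.5; p = 2; q = 2; col = 'orange'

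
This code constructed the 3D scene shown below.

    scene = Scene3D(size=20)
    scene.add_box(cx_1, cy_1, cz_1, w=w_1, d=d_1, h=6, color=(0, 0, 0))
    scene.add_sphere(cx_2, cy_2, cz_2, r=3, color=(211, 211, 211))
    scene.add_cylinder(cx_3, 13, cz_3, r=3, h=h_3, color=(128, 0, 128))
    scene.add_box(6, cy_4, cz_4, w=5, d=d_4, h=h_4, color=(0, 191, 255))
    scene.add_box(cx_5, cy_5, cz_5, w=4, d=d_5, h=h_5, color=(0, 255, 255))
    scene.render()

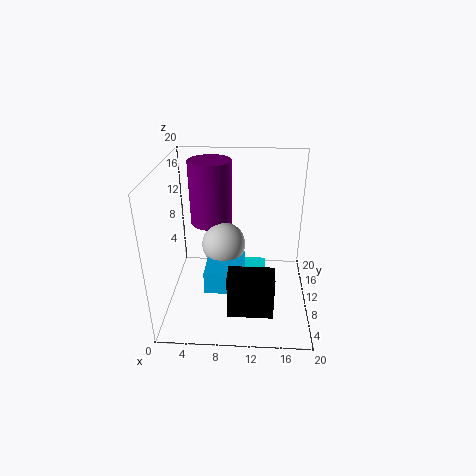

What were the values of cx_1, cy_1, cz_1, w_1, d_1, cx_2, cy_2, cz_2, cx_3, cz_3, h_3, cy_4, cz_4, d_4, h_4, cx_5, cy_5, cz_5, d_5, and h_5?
cx_1 = 9
cy_1 = 3
cz_1 = 2
w_1 = 6
d_1 = 3
cx_2 = 8
cy_2 = 10
cz_2 = 9
cx_3 = 6
cz_3 = 11
h_3 = 9
cy_4 = 4
cz_4 = 5
d_4 = 6
h_4 = 3
cx_5 = 10
cy_5 = 11
cz_5 = 2
d_5 = 2
h_5 = 3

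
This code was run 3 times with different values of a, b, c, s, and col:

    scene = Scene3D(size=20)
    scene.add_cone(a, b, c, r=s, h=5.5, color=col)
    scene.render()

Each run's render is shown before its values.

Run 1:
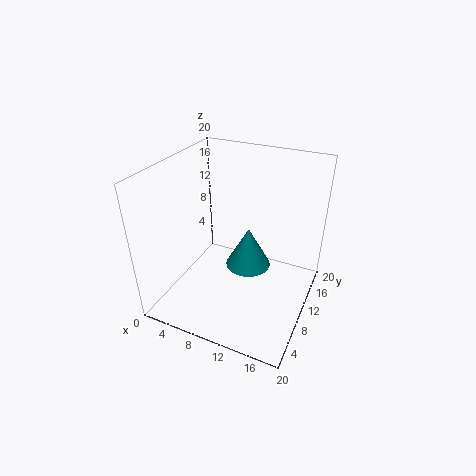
a = 12; b = 9; c = 7; s = 3; col = 'teal'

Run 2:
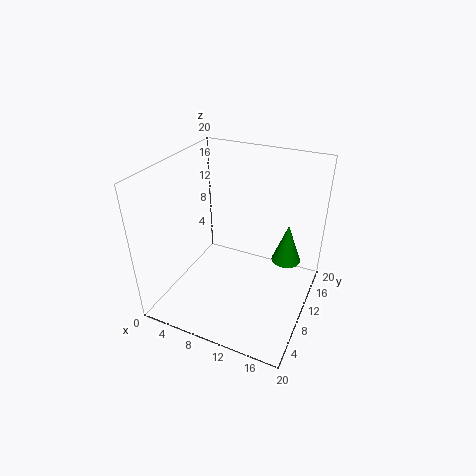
a = 16.5; b = 12; c = 7; s = 2; col = 'green'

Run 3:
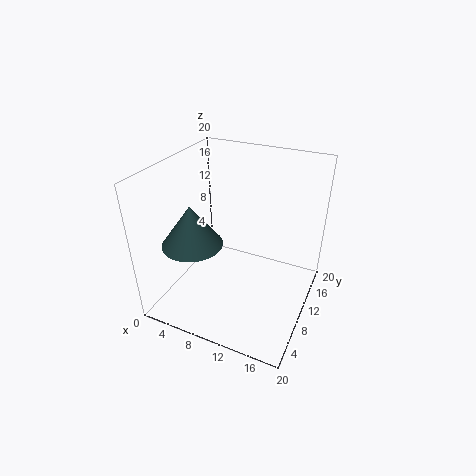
a = 5.5; b = 5.5; c = 10.5; s = 4; col = 'darkslategray'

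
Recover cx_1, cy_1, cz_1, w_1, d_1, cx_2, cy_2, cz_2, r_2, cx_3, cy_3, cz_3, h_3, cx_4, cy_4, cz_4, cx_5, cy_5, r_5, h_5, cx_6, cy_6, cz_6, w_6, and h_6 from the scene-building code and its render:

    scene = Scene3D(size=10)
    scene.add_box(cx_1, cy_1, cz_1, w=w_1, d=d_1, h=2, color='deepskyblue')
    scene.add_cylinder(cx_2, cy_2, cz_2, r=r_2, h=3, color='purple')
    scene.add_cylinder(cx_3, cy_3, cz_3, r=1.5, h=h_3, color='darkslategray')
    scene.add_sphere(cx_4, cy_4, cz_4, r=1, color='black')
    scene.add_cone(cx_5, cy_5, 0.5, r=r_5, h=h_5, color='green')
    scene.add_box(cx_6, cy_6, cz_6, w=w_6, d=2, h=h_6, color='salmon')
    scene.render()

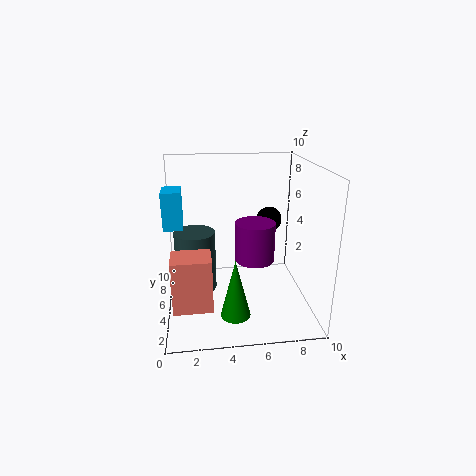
cx_1 = 0.5, cy_1 = 0.5, cz_1 = 7.5, w_1 = 1, d_1 = 1.5, cx_2 = 6.5, cy_2 = 6.5, cz_2 = 2.5, r_2 = 1.5, cx_3 = 2, cy_3 = 6.5, cz_3 = 0.5, h_3 = 4.5, cx_4 = 8, cy_4 = 8.5, cz_4 = 5, cx_5 = 4.5, cy_5 = 2.5, r_5 = 1, h_5 = 4, cx_6 = 0.5, cy_6 = 1.5, cz_6 = 1.5, w_6 = 2.5, h_6 = 3.5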